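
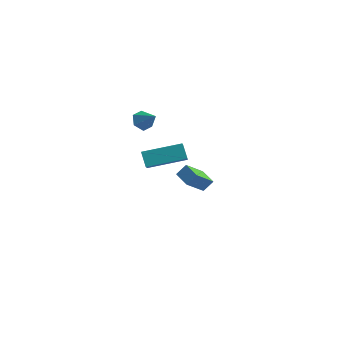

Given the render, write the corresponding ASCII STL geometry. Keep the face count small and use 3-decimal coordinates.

solid 
facet normal -0.789 0.078 -0.609
outer loop
vertex -4.046 1.033 2.239
vertex -4.426 0.716 2.691
vertex -4.372 1.384 2.707
endloop
endfacet
facet normal 0.684 0.727 -0.069
outer loop
vertex -4.046 1.033 2.239
vertex -4.372 1.384 2.707
vertex -3.494 0.624 3.409
endloop
endfacet
facet normal -0.789 0.078 -0.609
outer loop
vertex -4.372 1.384 2.707
vertex -4.426 0.716 2.691
vertex -4.752 1.067 3.159
endloop
endfacet
facet normal 0.137 0.753 0.644
outer loop
vertex -4.372 1.384 2.707
vertex -4.752 1.067 3.159
vertex -3.494 0.624 3.409
endloop
endfacet
facet normal -0.789 0.079 -0.609
outer loop
vertex -4.752 1.067 3.159
vertex -4.426 0.716 2.691
vertex -4.806 0.399 3.142
endloop
endfacet
facet normal -0.198 -0.009 0.980
outer loop
vertex -4.752 1.067 3.159
vertex -4.806 0.399 3.142
vertex -3.494 0.624 3.409
endloop
endfacet
facet normal -0.789 0.078 -0.610
outer loop
vertex -4.806 0.399 3.142
vertex -4.426 0.716 2.691
vertex -4.479 0.048 2.674
endloop
endfacet
facet normal 0.013 -0.796 0.606
outer loop
vertex -4.806 0.399 3.142
vertex -4.479 0.048 2.674
vertex -3.494 0.624 3.409
endloop
endfacet
facet normal -0.789 0.078 -0.609
outer loop
vertex -4.479 0.048 2.674
vertex -4.426 0.716 2.691
vertex -4.099 0.365 2.222
endloop
endfacet
facet normal 0.560 -0.822 -0.106
outer loop
vertex -4.479 0.048 2.674
vertex -4.099 0.365 2.222
vertex -3.494 0.624 3.409
endloop
endfacet
facet normal -0.789 0.078 -0.609
outer loop
vertex -4.099 0.365 2.222
vertex -4.426 0.716 2.691
vertex -4.046 1.033 2.239
endloop
endfacet
facet normal 0.895 -0.060 -0.443
outer loop
vertex -4.099 0.365 2.222
vertex -4.046 1.033 2.239
vertex -3.494 0.624 3.409
endloop
endfacet
facet normal -0.903 0.388 0.186
outer loop
vertex -3.962 3.064 -2.505
vertex -3.639 3.522 -1.892
vertex -3.674 4.224 -3.523
endloop
endfacet
facet normal -0.389 -0.551 -0.738
outer loop
vertex -2.681 3.798 -3.728
vertex -3.962 3.064 -2.505
vertex -3.674 4.224 -3.523
endloop
endfacet
facet normal -0.903 0.387 0.186
outer loop
vertex -3.674 4.224 -3.523
vertex -3.639 3.522 -1.892
vertex -3.352 4.682 -2.91
endloop
endfacet
facet normal 0.183 0.739 -0.648
outer loop
vertex -3.352 4.682 -2.91
vertex -2.681 3.798 -3.728
vertex -3.674 4.224 -3.523
endloop
endfacet
facet normal -0.183 -0.739 0.649
outer loop
vertex -3.962 3.064 -2.505
vertex -2.646 3.096 -2.097
vertex -3.639 3.522 -1.892
endloop
endfacet
facet normal -0.389 -0.552 -0.738
outer loop
vertex -2.968 2.638 -2.71
vertex -3.962 3.064 -2.505
vertex -2.681 3.798 -3.728
endloop
endfacet
facet normal -0.183 -0.739 0.648
outer loop
vertex -2.968 2.638 -2.71
vertex -2.646 3.096 -2.097
vertex -3.962 3.064 -2.505
endloop
endfacet
facet normal 0.389 0.551 0.738
outer loop
vertex -3.639 3.522 -1.892
vertex -2.646 3.096 -2.097
vertex -3.352 4.682 -2.91
endloop
endfacet
facet normal 0.183 0.739 -0.648
outer loop
vertex -2.358 4.256 -3.115
vertex -2.681 3.798 -3.728
vertex -3.352 4.682 -2.91
endloop
endfacet
facet normal 0.389 0.551 0.738
outer loop
vertex -3.352 4.682 -2.91
vertex -2.646 3.096 -2.097
vertex -2.358 4.256 -3.115
endloop
endfacet
facet normal 0.903 -0.387 -0.187
outer loop
vertex -2.358 4.256 -3.115
vertex -2.968 2.638 -2.71
vertex -2.681 3.798 -3.728
endloop
endfacet
facet normal 0.903 -0.387 -0.185
outer loop
vertex -2.646 3.096 -2.097
vertex -2.968 2.638 -2.71
vertex -2.358 4.256 -3.115
endloop
endfacet
facet normal -0.528 0.306 0.792
outer loop
vertex -1.19 -3.676 3.771
vertex 0.291 -2.287 4.221
vertex -2.032 -2.442 2.732
endloop
endfacet
facet normal -0.712 -0.668 -0.216
outer loop
vertex -1.531 -2.733 1.979
vertex -1.19 -3.676 3.771
vertex -2.032 -2.442 2.732
endloop
endfacet
facet normal -0.528 0.307 0.792
outer loop
vertex -2.032 -2.442 2.732
vertex 0.291 -2.287 4.221
vertex -0.551 -1.053 3.181
endloop
endfacet
facet normal -0.463 0.678 -0.570
outer loop
vertex -0.551 -1.053 3.181
vertex -1.531 -2.733 1.979
vertex -2.032 -2.442 2.732
endloop
endfacet
facet normal 0.463 -0.678 0.570
outer loop
vertex -1.19 -3.676 3.771
vertex 0.792 -2.578 3.468
vertex 0.291 -2.287 4.221
endloop
endfacet
facet normal -0.712 -0.668 -0.216
outer loop
vertex -0.689 -3.967 3.019
vertex -1.19 -3.676 3.771
vertex -1.531 -2.733 1.979
endloop
endfacet
facet normal 0.463 -0.678 0.571
outer loop
vertex -0.689 -3.967 3.019
vertex 0.792 -2.578 3.468
vertex -1.19 -3.676 3.771
endloop
endfacet
facet normal 0.712 0.668 0.216
outer loop
vertex 0.291 -2.287 4.221
vertex 0.792 -2.578 3.468
vertex -0.551 -1.053 3.181
endloop
endfacet
facet normal -0.463 0.678 -0.571
outer loop
vertex -0.05 -1.344 2.429
vertex -1.531 -2.733 1.979
vertex -0.551 -1.053 3.181
endloop
endfacet
facet normal 0.712 0.668 0.216
outer loop
vertex -0.551 -1.053 3.181
vertex 0.792 -2.578 3.468
vertex -0.05 -1.344 2.429
endloop
endfacet
facet normal 0.528 -0.307 -0.792
outer loop
vertex -0.05 -1.344 2.429
vertex -0.689 -3.967 3.019
vertex -1.531 -2.733 1.979
endloop
endfacet
facet normal 0.528 -0.307 -0.792
outer loop
vertex 0.792 -2.578 3.468
vertex -0.689 -3.967 3.019
vertex -0.05 -1.344 2.429
endloop
endfacet

endsolid


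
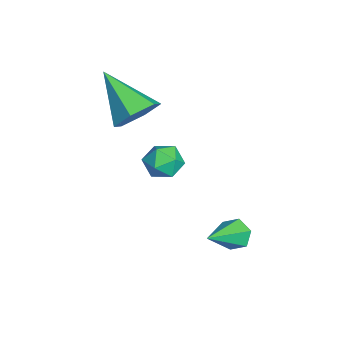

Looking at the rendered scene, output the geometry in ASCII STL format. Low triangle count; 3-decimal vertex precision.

solid 
facet normal -0.691 0.519 -0.503
outer loop
vertex -0.423 -0.146 -4.481
vertex -0.687 -0.014 -3.982
vertex -0.273 0.334 -4.192
endloop
endfacet
facet normal 0.847 0.053 -0.528
outer loop
vertex -0.423 -0.146 -4.481
vertex -0.273 0.334 -4.192
vertex 0.447 -0.866 -3.158
endloop
endfacet
facet normal -0.691 0.520 -0.502
outer loop
vertex -0.273 0.334 -4.192
vertex -0.687 -0.014 -3.982
vertex -0.536 0.466 -3.693
endloop
endfacet
facet normal 0.740 0.635 0.222
outer loop
vertex -0.273 0.334 -4.192
vertex -0.536 0.466 -3.693
vertex 0.447 -0.866 -3.158
endloop
endfacet
facet normal -0.690 0.520 -0.503
outer loop
vertex -0.536 0.466 -3.693
vertex -0.687 -0.014 -3.982
vertex -0.951 0.118 -3.483
endloop
endfacet
facet normal 0.094 0.430 0.898
outer loop
vertex -0.536 0.466 -3.693
vertex -0.951 0.118 -3.483
vertex 0.447 -0.866 -3.158
endloop
endfacet
facet normal -0.691 0.519 -0.503
outer loop
vertex -0.951 0.118 -3.483
vertex -0.687 -0.014 -3.982
vertex -1.101 -0.362 -3.772
endloop
endfacet
facet normal -0.443 -0.357 0.823
outer loop
vertex -0.951 0.118 -3.483
vertex -1.101 -0.362 -3.772
vertex 0.447 -0.866 -3.158
endloop
endfacet
facet normal -0.691 0.519 -0.502
outer loop
vertex -1.101 -0.362 -3.772
vertex -0.687 -0.014 -3.982
vertex -0.837 -0.494 -4.272
endloop
endfacet
facet normal -0.334 -0.940 0.072
outer loop
vertex -1.101 -0.362 -3.772
vertex -0.837 -0.494 -4.272
vertex 0.447 -0.866 -3.158
endloop
endfacet
facet normal -0.691 0.520 -0.503
outer loop
vertex -0.837 -0.494 -4.272
vertex -0.687 -0.014 -3.982
vertex -0.423 -0.146 -4.481
endloop
endfacet
facet normal 0.312 -0.733 -0.604
outer loop
vertex -0.837 -0.494 -4.272
vertex -0.423 -0.146 -4.481
vertex 0.447 -0.866 -3.158
endloop
endfacet
facet normal 0.597 0.543 -0.591
outer loop
vertex -2.685 -3.126 -0.093
vertex -3.365 -2.928 -0.598
vertex -3.161 -2.418 0.077
endloop
endfacet
facet normal 0.333 -0.003 0.943
outer loop
vertex -2.685 -3.126 -0.093
vertex -3.161 -2.418 0.077
vertex -4.535 -3.992 0.558
endloop
endfacet
facet normal 0.597 0.543 -0.591
outer loop
vertex -3.161 -2.418 0.077
vertex -3.365 -2.928 -0.598
vertex -3.841 -2.22 -0.428
endloop
endfacet
facet normal -0.383 0.559 0.735
outer loop
vertex -3.161 -2.418 0.077
vertex -3.841 -2.22 -0.428
vertex -4.535 -3.992 0.558
endloop
endfacet
facet normal 0.598 0.544 -0.589
outer loop
vertex -3.841 -2.22 -0.428
vertex -3.365 -2.928 -0.598
vertex -4.044 -2.729 -1.104
endloop
endfacet
facet normal -0.930 0.366 0.004
outer loop
vertex -3.841 -2.22 -0.428
vertex -4.044 -2.729 -1.104
vertex -4.535 -3.992 0.558
endloop
endfacet
facet normal 0.598 0.543 -0.589
outer loop
vertex -4.044 -2.729 -1.104
vertex -3.365 -2.928 -0.598
vertex -3.568 -3.437 -1.273
endloop
endfacet
facet normal -0.761 -0.388 -0.520
outer loop
vertex -4.044 -2.729 -1.104
vertex -3.568 -3.437 -1.273
vertex -4.535 -3.992 0.558
endloop
endfacet
facet normal 0.597 0.544 -0.590
outer loop
vertex -3.568 -3.437 -1.273
vertex -3.365 -2.928 -0.598
vertex -2.888 -3.635 -0.768
endloop
endfacet
facet normal -0.045 -0.949 -0.311
outer loop
vertex -3.568 -3.437 -1.273
vertex -2.888 -3.635 -0.768
vertex -4.535 -3.992 0.558
endloop
endfacet
facet normal 0.597 0.544 -0.590
outer loop
vertex -2.888 -3.635 -0.768
vertex -3.365 -2.928 -0.598
vertex -2.685 -3.126 -0.093
endloop
endfacet
facet normal 0.502 -0.756 0.420
outer loop
vertex -2.888 -3.635 -0.768
vertex -2.685 -3.126 -0.093
vertex -4.535 -3.992 0.558
endloop
endfacet
facet normal -0.905 0.216 0.366
outer loop
vertex -3.315 -1.893 -2.429
vertex -3.258 -2.427 -1.973
vertex -3.032 -1.784 -1.794
endloop
endfacet
facet normal -0.582 0.804 0.121
outer loop
vertex -3.315 -1.893 -2.429
vertex -3.032 -1.784 -1.794
vertex -2.742 -1.488 -2.364
endloop
endfacet
facet normal -0.431 0.700 -0.569
outer loop
vertex -3.315 -1.893 -2.429
vertex -2.742 -1.488 -2.364
vertex -2.79 -1.949 -2.895
endloop
endfacet
facet normal -0.660 0.050 -0.750
outer loop
vertex -3.315 -1.893 -2.429
vertex -2.79 -1.949 -2.895
vertex -3.109 -2.528 -2.653
endloop
endfacet
facet normal -0.953 -0.249 -0.172
outer loop
vertex -3.315 -1.893 -2.429
vertex -3.109 -2.528 -2.653
vertex -3.258 -2.427 -1.973
endloop
endfacet
facet normal 0.034 0.880 0.474
outer loop
vertex -2.742 -1.488 -2.364
vertex -3.032 -1.784 -1.794
vertex -2.331 -1.772 -1.867
endloop
endfacet
facet normal -0.489 -0.070 0.870
outer loop
vertex -3.032 -1.784 -1.794
vertex -3.258 -2.427 -1.973
vertex -2.65 -2.351 -1.625
endloop
endfacet
facet normal -0.567 -0.824 -0.002
outer loop
vertex -3.258 -2.427 -1.973
vertex -3.109 -2.528 -2.653
vertex -2.698 -2.812 -2.156
endloop
endfacet
facet normal -0.092 -0.341 -0.936
outer loop
vertex -3.109 -2.528 -2.653
vertex -2.79 -1.949 -2.895
vertex -2.408 -2.516 -2.726
endloop
endfacet
facet normal 0.279 0.712 -0.644
outer loop
vertex -2.79 -1.949 -2.895
vertex -2.742 -1.488 -2.364
vertex -2.182 -1.873 -2.547
endloop
endfacet
facet normal 0.660 -0.050 0.750
outer loop
vertex -2.125 -2.407 -2.091
vertex -2.331 -1.772 -1.867
vertex -2.65 -2.351 -1.625
endloop
endfacet
facet normal 0.431 -0.700 0.569
outer loop
vertex -2.125 -2.407 -2.091
vertex -2.65 -2.351 -1.625
vertex -2.698 -2.812 -2.156
endloop
endfacet
facet normal 0.582 -0.804 -0.121
outer loop
vertex -2.125 -2.407 -2.091
vertex -2.698 -2.812 -2.156
vertex -2.408 -2.516 -2.726
endloop
endfacet
facet normal 0.905 -0.216 -0.366
outer loop
vertex -2.125 -2.407 -2.091
vertex -2.408 -2.516 -2.726
vertex -2.182 -1.873 -2.547
endloop
endfacet
facet normal 0.953 0.249 0.172
outer loop
vertex -2.125 -2.407 -2.091
vertex -2.182 -1.873 -2.547
vertex -2.331 -1.772 -1.867
endloop
endfacet
facet normal 0.092 0.341 0.936
outer loop
vertex -2.65 -2.351 -1.625
vertex -2.331 -1.772 -1.867
vertex -3.032 -1.784 -1.794
endloop
endfacet
facet normal -0.279 -0.712 0.644
outer loop
vertex -2.698 -2.812 -2.156
vertex -2.65 -2.351 -1.625
vertex -3.258 -2.427 -1.973
endloop
endfacet
facet normal -0.034 -0.880 -0.474
outer loop
vertex -2.408 -2.516 -2.726
vertex -2.698 -2.812 -2.156
vertex -3.109 -2.528 -2.653
endloop
endfacet
facet normal 0.489 0.070 -0.870
outer loop
vertex -2.182 -1.873 -2.547
vertex -2.408 -2.516 -2.726
vertex -2.79 -1.949 -2.895
endloop
endfacet
facet normal 0.567 0.824 0.002
outer loop
vertex -2.331 -1.772 -1.867
vertex -2.182 -1.873 -2.547
vertex -2.742 -1.488 -2.364
endloop
endfacet

endsolid


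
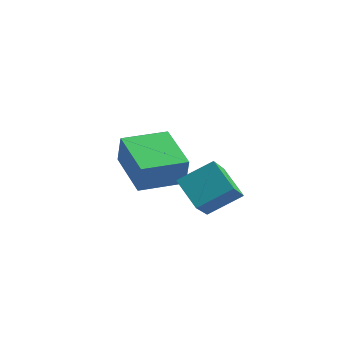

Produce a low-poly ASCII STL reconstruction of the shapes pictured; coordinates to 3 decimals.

solid 
facet normal -0.645 -0.609 -0.462
outer loop
vertex 0.848 0.131 -0.662
vertex -0.193 0.698 0.044
vertex 0.58 1.624 -2.256
endloop
endfacet
facet normal 0.755 -0.411 -0.512
outer loop
vertex 1.573 2.562 -1.544
vertex 0.848 0.131 -0.662
vertex 0.58 1.624 -2.256
endloop
endfacet
facet normal -0.645 -0.609 -0.462
outer loop
vertex 0.58 1.624 -2.256
vertex -0.193 0.698 0.044
vertex -0.461 2.191 -1.549
endloop
endfacet
facet normal -0.122 0.679 -0.724
outer loop
vertex -0.461 2.191 -1.549
vertex 1.573 2.562 -1.544
vertex 0.58 1.624 -2.256
endloop
endfacet
facet normal 0.122 -0.679 0.724
outer loop
vertex 0.848 0.131 -0.662
vertex 0.8 1.636 0.756
vertex -0.193 0.698 0.044
endloop
endfacet
facet normal 0.755 -0.411 -0.512
outer loop
vertex 1.841 1.069 0.049
vertex 0.848 0.131 -0.662
vertex 1.573 2.562 -1.544
endloop
endfacet
facet normal 0.122 -0.679 0.724
outer loop
vertex 1.841 1.069 0.049
vertex 0.8 1.636 0.756
vertex 0.848 0.131 -0.662
endloop
endfacet
facet normal -0.755 0.411 0.512
outer loop
vertex -0.193 0.698 0.044
vertex 0.8 1.636 0.756
vertex -0.461 2.191 -1.549
endloop
endfacet
facet normal -0.122 0.678 -0.725
outer loop
vertex 0.532 3.129 -0.838
vertex 1.573 2.562 -1.544
vertex -0.461 2.191 -1.549
endloop
endfacet
facet normal -0.755 0.411 0.512
outer loop
vertex -0.461 2.191 -1.549
vertex 0.8 1.636 0.756
vertex 0.532 3.129 -0.838
endloop
endfacet
facet normal 0.645 0.609 0.462
outer loop
vertex 0.532 3.129 -0.838
vertex 1.841 1.069 0.049
vertex 1.573 2.562 -1.544
endloop
endfacet
facet normal 0.645 0.609 0.462
outer loop
vertex 0.8 1.636 0.756
vertex 1.841 1.069 0.049
vertex 0.532 3.129 -0.838
endloop
endfacet
facet normal -0.734 0.674 0.081
outer loop
vertex -4.076 3.934 -1.269
vertex -2.803 5.337 -1.413
vertex -4.217 3.933 -2.531
endloop
endfacet
facet normal -0.670 -0.738 0.075
outer loop
vertex -2.617 2.463 -2.707
vertex -4.076 3.934 -1.269
vertex -4.217 3.933 -2.531
endloop
endfacet
facet normal -0.734 0.674 0.081
outer loop
vertex -4.217 3.933 -2.531
vertex -2.803 5.337 -1.413
vertex -2.944 5.336 -2.675
endloop
endfacet
facet normal -0.111 -0.002 -0.994
outer loop
vertex -2.944 5.336 -2.675
vertex -2.617 2.463 -2.707
vertex -4.217 3.933 -2.531
endloop
endfacet
facet normal 0.111 0.002 0.994
outer loop
vertex -4.076 3.934 -1.269
vertex -1.203 3.867 -1.589
vertex -2.803 5.337 -1.413
endloop
endfacet
facet normal -0.670 -0.738 0.075
outer loop
vertex -2.476 2.464 -1.445
vertex -4.076 3.934 -1.269
vertex -2.617 2.463 -2.707
endloop
endfacet
facet normal 0.111 0.002 0.994
outer loop
vertex -2.476 2.464 -1.445
vertex -1.203 3.867 -1.589
vertex -4.076 3.934 -1.269
endloop
endfacet
facet normal 0.670 0.738 -0.075
outer loop
vertex -2.803 5.337 -1.413
vertex -1.203 3.867 -1.589
vertex -2.944 5.336 -2.675
endloop
endfacet
facet normal -0.111 -0.002 -0.994
outer loop
vertex -1.344 3.866 -2.851
vertex -2.617 2.463 -2.707
vertex -2.944 5.336 -2.675
endloop
endfacet
facet normal 0.670 0.738 -0.075
outer loop
vertex -2.944 5.336 -2.675
vertex -1.203 3.867 -1.589
vertex -1.344 3.866 -2.851
endloop
endfacet
facet normal 0.734 -0.674 -0.081
outer loop
vertex -1.344 3.866 -2.851
vertex -2.476 2.464 -1.445
vertex -2.617 2.463 -2.707
endloop
endfacet
facet normal 0.734 -0.674 -0.081
outer loop
vertex -1.203 3.867 -1.589
vertex -2.476 2.464 -1.445
vertex -1.344 3.866 -2.851
endloop
endfacet

endsolid


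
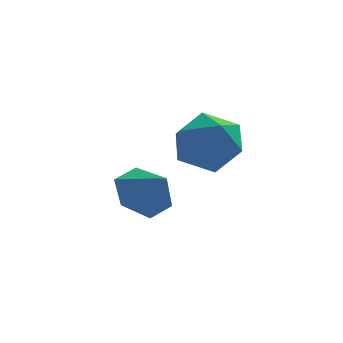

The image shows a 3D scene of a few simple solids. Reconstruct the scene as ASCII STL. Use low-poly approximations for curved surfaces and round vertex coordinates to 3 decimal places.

solid 
facet normal -0.488 0.525 -0.697
outer loop
vertex 1.554 0.976 -2.265
vertex 0.805 0.967 -1.748
vertex 1.409 1.642 -1.662
endloop
endfacet
facet normal 0.984 0.066 0.163
outer loop
vertex 1.554 0.976 -2.265
vertex 1.409 1.642 -1.662
vertex 1.375 0.353 -0.932
endloop
endfacet
facet normal -0.488 0.525 -0.697
outer loop
vertex 1.409 1.642 -1.662
vertex 0.805 0.967 -1.748
vertex 0.66 1.633 -1.145
endloop
endfacet
facet normal 0.514 0.412 0.752
outer loop
vertex 1.409 1.642 -1.662
vertex 0.66 1.633 -1.145
vertex 1.375 0.353 -0.932
endloop
endfacet
facet normal -0.488 0.525 -0.697
outer loop
vertex 0.66 1.633 -1.145
vertex 0.805 0.967 -1.748
vertex 0.056 0.958 -1.231
endloop
endfacet
facet normal -0.198 0.052 0.979
outer loop
vertex 0.66 1.633 -1.145
vertex 0.056 0.958 -1.231
vertex 1.375 0.353 -0.932
endloop
endfacet
facet normal -0.488 0.525 -0.697
outer loop
vertex 0.056 0.958 -1.231
vertex 0.805 0.967 -1.748
vertex 0.201 0.292 -1.834
endloop
endfacet
facet normal -0.439 -0.654 0.616
outer loop
vertex 0.056 0.958 -1.231
vertex 0.201 0.292 -1.834
vertex 1.375 0.353 -0.932
endloop
endfacet
facet normal -0.488 0.525 -0.697
outer loop
vertex 0.201 0.292 -1.834
vertex 0.805 0.967 -1.748
vertex 0.95 0.301 -2.351
endloop
endfacet
facet normal 0.031 -0.999 0.027
outer loop
vertex 0.201 0.292 -1.834
vertex 0.95 0.301 -2.351
vertex 1.375 0.353 -0.932
endloop
endfacet
facet normal -0.488 0.525 -0.697
outer loop
vertex 0.95 0.301 -2.351
vertex 0.805 0.967 -1.748
vertex 1.554 0.976 -2.265
endloop
endfacet
facet normal 0.743 -0.639 -0.199
outer loop
vertex 0.95 0.301 -2.351
vertex 1.554 0.976 -2.265
vertex 1.375 0.353 -0.932
endloop
endfacet
facet normal -0.381 0.867 -0.322
outer loop
vertex 2.056 -0.703 0.253
vertex 1.544 -0.611 1.106
vertex 2.466 -0.233 1.033
endloop
endfacet
facet normal 0.268 0.757 -0.597
outer loop
vertex 2.056 -0.703 0.253
vertex 2.466 -0.233 1.033
vertex 3.015 -0.861 0.483
endloop
endfacet
facet normal 0.253 0.141 -0.957
outer loop
vertex 2.056 -0.703 0.253
vertex 3.015 -0.861 0.483
vertex 2.433 -1.627 0.216
endloop
endfacet
facet normal -0.405 -0.129 -0.905
outer loop
vertex 2.056 -0.703 0.253
vertex 2.433 -1.627 0.216
vertex 1.524 -1.473 0.601
endloop
endfacet
facet normal -0.797 0.319 -0.513
outer loop
vertex 2.056 -0.703 0.253
vertex 1.524 -1.473 0.601
vertex 1.544 -0.611 1.106
endloop
endfacet
facet normal 0.727 0.684 -0.055
outer loop
vertex 3.015 -0.861 0.483
vertex 2.466 -0.233 1.033
vertex 3.096 -0.867 1.479
endloop
endfacet
facet normal -0.323 0.862 0.390
outer loop
vertex 2.466 -0.233 1.033
vertex 1.544 -0.611 1.106
vertex 2.187 -0.713 1.864
endloop
endfacet
facet normal -0.996 -0.024 0.081
outer loop
vertex 1.544 -0.611 1.106
vertex 1.524 -1.473 0.601
vertex 1.605 -1.479 1.597
endloop
endfacet
facet normal -0.362 -0.750 -0.554
outer loop
vertex 1.524 -1.473 0.601
vertex 2.433 -1.627 0.216
vertex 2.154 -2.107 1.047
endloop
endfacet
facet normal 0.703 -0.312 -0.639
outer loop
vertex 2.433 -1.627 0.216
vertex 3.015 -0.861 0.483
vertex 3.076 -1.729 0.974
endloop
endfacet
facet normal 0.405 0.129 0.905
outer loop
vertex 2.564 -1.637 1.827
vertex 3.096 -0.867 1.479
vertex 2.187 -0.713 1.864
endloop
endfacet
facet normal -0.253 -0.141 0.957
outer loop
vertex 2.564 -1.637 1.827
vertex 2.187 -0.713 1.864
vertex 1.605 -1.479 1.597
endloop
endfacet
facet normal -0.268 -0.757 0.597
outer loop
vertex 2.564 -1.637 1.827
vertex 1.605 -1.479 1.597
vertex 2.154 -2.107 1.047
endloop
endfacet
facet normal 0.381 -0.867 0.322
outer loop
vertex 2.564 -1.637 1.827
vertex 2.154 -2.107 1.047
vertex 3.076 -1.729 0.974
endloop
endfacet
facet normal 0.797 -0.319 0.513
outer loop
vertex 2.564 -1.637 1.827
vertex 3.076 -1.729 0.974
vertex 3.096 -0.867 1.479
endloop
endfacet
facet normal 0.362 0.750 0.554
outer loop
vertex 2.187 -0.713 1.864
vertex 3.096 -0.867 1.479
vertex 2.466 -0.233 1.033
endloop
endfacet
facet normal -0.703 0.312 0.639
outer loop
vertex 1.605 -1.479 1.597
vertex 2.187 -0.713 1.864
vertex 1.544 -0.611 1.106
endloop
endfacet
facet normal -0.727 -0.684 0.055
outer loop
vertex 2.154 -2.107 1.047
vertex 1.605 -1.479 1.597
vertex 1.524 -1.473 0.601
endloop
endfacet
facet normal 0.323 -0.862 -0.390
outer loop
vertex 3.076 -1.729 0.974
vertex 2.154 -2.107 1.047
vertex 2.433 -1.627 0.216
endloop
endfacet
facet normal 0.996 0.024 -0.081
outer loop
vertex 3.096 -0.867 1.479
vertex 3.076 -1.729 0.974
vertex 3.015 -0.861 0.483
endloop
endfacet

endsolid


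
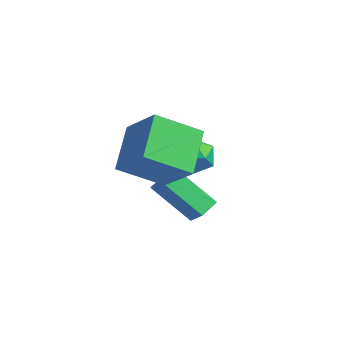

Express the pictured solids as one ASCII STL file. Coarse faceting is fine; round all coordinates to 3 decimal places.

solid 
facet normal -0.481 0.700 0.528
outer loop
vertex -3.922 1.148 2.839
vertex -2.425 1.143 4.21
vertex -2.946 2.619 1.778
endloop
endfacet
facet normal -0.738 0.002 -0.675
outer loop
vertex -1.955 1.177 0.69
vertex -3.922 1.148 2.839
vertex -2.946 2.619 1.778
endloop
endfacet
facet normal -0.480 0.700 0.528
outer loop
vertex -2.946 2.619 1.778
vertex -2.425 1.143 4.21
vertex -1.448 2.614 3.148
endloop
endfacet
facet normal 0.474 0.714 -0.515
outer loop
vertex -1.448 2.614 3.148
vertex -1.955 1.177 0.69
vertex -2.946 2.619 1.778
endloop
endfacet
facet normal -0.474 -0.714 0.515
outer loop
vertex -3.922 1.148 2.839
vertex -1.434 -0.299 3.122
vertex -2.425 1.143 4.21
endloop
endfacet
facet normal -0.738 0.003 -0.675
outer loop
vertex -2.932 -0.294 1.752
vertex -3.922 1.148 2.839
vertex -1.955 1.177 0.69
endloop
endfacet
facet normal -0.474 -0.714 0.516
outer loop
vertex -2.932 -0.294 1.752
vertex -1.434 -0.299 3.122
vertex -3.922 1.148 2.839
endloop
endfacet
facet normal 0.738 -0.002 0.675
outer loop
vertex -2.425 1.143 4.21
vertex -1.434 -0.299 3.122
vertex -1.448 2.614 3.148
endloop
endfacet
facet normal 0.474 0.714 -0.515
outer loop
vertex -0.458 1.172 2.061
vertex -1.955 1.177 0.69
vertex -1.448 2.614 3.148
endloop
endfacet
facet normal 0.738 -0.002 0.675
outer loop
vertex -1.448 2.614 3.148
vertex -1.434 -0.299 3.122
vertex -0.458 1.172 2.061
endloop
endfacet
facet normal 0.481 -0.700 -0.528
outer loop
vertex -0.458 1.172 2.061
vertex -2.932 -0.294 1.752
vertex -1.955 1.177 0.69
endloop
endfacet
facet normal 0.481 -0.700 -0.528
outer loop
vertex -1.434 -0.299 3.122
vertex -2.932 -0.294 1.752
vertex -0.458 1.172 2.061
endloop
endfacet
facet normal -0.710 -0.294 0.639
outer loop
vertex -2.623 1.633 0.319
vertex -2.718 2.454 0.591
vertex -3.409 1.805 -0.475
endloop
endfacet
facet normal 0.108 -0.944 -0.312
outer loop
vertex -1.902 2.426 -1.831
vertex -2.623 1.633 0.319
vertex -3.409 1.805 -0.475
endloop
endfacet
facet normal -0.711 -0.293 0.639
outer loop
vertex -3.409 1.805 -0.475
vertex -2.718 2.454 0.591
vertex -3.503 2.626 -0.203
endloop
endfacet
facet normal -0.695 0.153 -0.702
outer loop
vertex -3.503 2.626 -0.203
vertex -1.902 2.426 -1.831
vertex -3.409 1.805 -0.475
endloop
endfacet
facet normal 0.695 -0.152 0.703
outer loop
vertex -2.623 1.633 0.319
vertex -1.211 3.075 -0.765
vertex -2.718 2.454 0.591
endloop
endfacet
facet normal 0.109 -0.944 -0.312
outer loop
vertex -1.117 2.254 -1.037
vertex -2.623 1.633 0.319
vertex -1.902 2.426 -1.831
endloop
endfacet
facet normal 0.695 -0.153 0.702
outer loop
vertex -1.117 2.254 -1.037
vertex -1.211 3.075 -0.765
vertex -2.623 1.633 0.319
endloop
endfacet
facet normal -0.108 0.944 0.312
outer loop
vertex -2.718 2.454 0.591
vertex -1.211 3.075 -0.765
vertex -3.503 2.626 -0.203
endloop
endfacet
facet normal -0.695 0.152 -0.702
outer loop
vertex -1.997 3.247 -1.559
vertex -1.902 2.426 -1.831
vertex -3.503 2.626 -0.203
endloop
endfacet
facet normal -0.108 0.944 0.312
outer loop
vertex -3.503 2.626 -0.203
vertex -1.211 3.075 -0.765
vertex -1.997 3.247 -1.559
endloop
endfacet
facet normal 0.711 0.294 -0.639
outer loop
vertex -1.997 3.247 -1.559
vertex -1.117 2.254 -1.037
vertex -1.902 2.426 -1.831
endloop
endfacet
facet normal 0.710 0.293 -0.640
outer loop
vertex -1.211 3.075 -0.765
vertex -1.117 2.254 -1.037
vertex -1.997 3.247 -1.559
endloop
endfacet
facet normal -0.547 0.020 0.837
outer loop
vertex -3.36 3.927 1.258
vertex -3.492 3.024 1.193
vertex -2.773 3.349 1.655
endloop
endfacet
facet normal -0.049 0.531 0.846
outer loop
vertex -3.36 3.927 1.258
vertex -2.773 3.349 1.655
vertex -2.46 4.085 1.211
endloop
endfacet
facet normal -0.152 0.949 0.276
outer loop
vertex -3.36 3.927 1.258
vertex -2.46 4.085 1.211
vertex -2.986 4.215 0.474
endloop
endfacet
facet normal -0.713 0.696 -0.084
outer loop
vertex -3.36 3.927 1.258
vertex -2.986 4.215 0.474
vertex -3.624 3.56 0.463
endloop
endfacet
facet normal -0.957 0.121 0.262
outer loop
vertex -3.36 3.927 1.258
vertex -3.624 3.56 0.463
vertex -3.492 3.024 1.193
endloop
endfacet
facet normal 0.589 0.219 0.778
outer loop
vertex -2.46 4.085 1.211
vertex -2.773 3.349 1.655
vertex -2.036 3.28 1.117
endloop
endfacet
facet normal -0.216 -0.609 0.764
outer loop
vertex -2.773 3.349 1.655
vertex -3.492 3.024 1.193
vertex -2.674 2.625 1.106
endloop
endfacet
facet normal -0.880 -0.444 -0.167
outer loop
vertex -3.492 3.024 1.193
vertex -3.624 3.56 0.463
vertex -3.2 2.755 0.369
endloop
endfacet
facet normal -0.485 0.485 -0.727
outer loop
vertex -3.624 3.56 0.463
vertex -2.986 4.215 0.474
vertex -2.887 3.491 -0.075
endloop
endfacet
facet normal 0.422 0.895 -0.143
outer loop
vertex -2.986 4.215 0.474
vertex -2.46 4.085 1.211
vertex -2.168 3.816 0.387
endloop
endfacet
facet normal 0.713 -0.696 0.084
outer loop
vertex -2.3 2.913 0.322
vertex -2.036 3.28 1.117
vertex -2.674 2.625 1.106
endloop
endfacet
facet normal 0.152 -0.949 -0.276
outer loop
vertex -2.3 2.913 0.322
vertex -2.674 2.625 1.106
vertex -3.2 2.755 0.369
endloop
endfacet
facet normal 0.049 -0.531 -0.846
outer loop
vertex -2.3 2.913 0.322
vertex -3.2 2.755 0.369
vertex -2.887 3.491 -0.075
endloop
endfacet
facet normal 0.547 -0.020 -0.837
outer loop
vertex -2.3 2.913 0.322
vertex -2.887 3.491 -0.075
vertex -2.168 3.816 0.387
endloop
endfacet
facet normal 0.957 -0.121 -0.262
outer loop
vertex -2.3 2.913 0.322
vertex -2.168 3.816 0.387
vertex -2.036 3.28 1.117
endloop
endfacet
facet normal 0.485 -0.485 0.727
outer loop
vertex -2.674 2.625 1.106
vertex -2.036 3.28 1.117
vertex -2.773 3.349 1.655
endloop
endfacet
facet normal -0.422 -0.895 0.143
outer loop
vertex -3.2 2.755 0.369
vertex -2.674 2.625 1.106
vertex -3.492 3.024 1.193
endloop
endfacet
facet normal -0.589 -0.219 -0.778
outer loop
vertex -2.887 3.491 -0.075
vertex -3.2 2.755 0.369
vertex -3.624 3.56 0.463
endloop
endfacet
facet normal 0.216 0.609 -0.764
outer loop
vertex -2.168 3.816 0.387
vertex -2.887 3.491 -0.075
vertex -2.986 4.215 0.474
endloop
endfacet
facet normal 0.880 0.444 0.167
outer loop
vertex -2.036 3.28 1.117
vertex -2.168 3.816 0.387
vertex -2.46 4.085 1.211
endloop
endfacet

endsolid


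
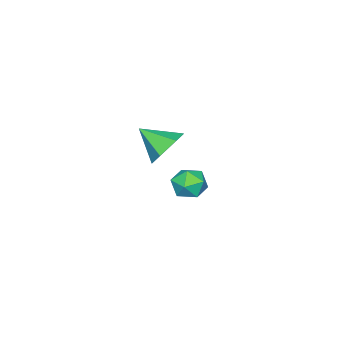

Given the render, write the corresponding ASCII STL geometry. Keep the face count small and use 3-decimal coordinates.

solid 
facet normal -0.152 0.820 -0.552
outer loop
vertex 1.142 1.853 1.079
vertex 0.329 1.609 0.94
vertex 0.52 2.102 1.619
endloop
endfacet
facet normal 0.663 0.033 0.748
outer loop
vertex 1.142 1.853 1.079
vertex 0.52 2.102 1.619
vertex 0.531 0.511 1.68
endloop
endfacet
facet normal -0.152 0.820 -0.552
outer loop
vertex 0.52 2.102 1.619
vertex 0.329 1.609 0.94
vertex -0.293 1.858 1.48
endloop
endfacet
facet normal -0.179 0.036 0.983
outer loop
vertex 0.52 2.102 1.619
vertex -0.293 1.858 1.48
vertex 0.531 0.511 1.68
endloop
endfacet
facet normal -0.151 0.820 -0.552
outer loop
vertex -0.293 1.858 1.48
vertex 0.329 1.609 0.94
vertex -0.484 1.366 0.801
endloop
endfacet
facet normal -0.769 -0.396 0.503
outer loop
vertex -0.293 1.858 1.48
vertex -0.484 1.366 0.801
vertex 0.531 0.511 1.68
endloop
endfacet
facet normal -0.151 0.820 -0.552
outer loop
vertex -0.484 1.366 0.801
vertex 0.329 1.609 0.94
vertex 0.137 1.117 0.261
endloop
endfacet
facet normal -0.516 -0.830 -0.211
outer loop
vertex -0.484 1.366 0.801
vertex 0.137 1.117 0.261
vertex 0.531 0.511 1.68
endloop
endfacet
facet normal -0.151 0.820 -0.552
outer loop
vertex 0.137 1.117 0.261
vertex 0.329 1.609 0.94
vertex 0.95 1.36 0.4
endloop
endfacet
facet normal 0.325 -0.834 -0.446
outer loop
vertex 0.137 1.117 0.261
vertex 0.95 1.36 0.4
vertex 0.531 0.511 1.68
endloop
endfacet
facet normal -0.152 0.820 -0.552
outer loop
vertex 0.95 1.36 0.4
vertex 0.329 1.609 0.94
vertex 1.142 1.853 1.079
endloop
endfacet
facet normal 0.915 -0.402 0.033
outer loop
vertex 0.95 1.36 0.4
vertex 1.142 1.853 1.079
vertex 0.531 0.511 1.68
endloop
endfacet
facet normal -0.966 0.256 -0.032
outer loop
vertex -4.044 0.378 -3.932
vertex -4.249 -0.394 -3.928
vertex -4.167 0.001 -3.238
endloop
endfacet
facet normal -0.581 0.754 0.306
outer loop
vertex -4.044 0.378 -3.932
vertex -4.167 0.001 -3.238
vertex -3.553 0.506 -3.315
endloop
endfacet
facet normal -0.078 0.987 -0.143
outer loop
vertex -4.044 0.378 -3.932
vertex -3.553 0.506 -3.315
vertex -3.255 0.423 -4.052
endloop
endfacet
facet normal -0.151 0.634 -0.758
outer loop
vertex -4.044 0.378 -3.932
vertex -3.255 0.423 -4.052
vertex -3.686 -0.133 -4.431
endloop
endfacet
facet normal -0.701 0.183 -0.690
outer loop
vertex -4.044 0.378 -3.932
vertex -3.686 -0.133 -4.431
vertex -4.249 -0.394 -3.928
endloop
endfacet
facet normal -0.256 0.442 0.860
outer loop
vertex -3.553 0.506 -3.315
vertex -4.167 0.001 -3.238
vertex -3.454 -0.187 -2.929
endloop
endfacet
facet normal -0.878 -0.362 0.312
outer loop
vertex -4.167 0.001 -3.238
vertex -4.249 -0.394 -3.928
vertex -3.885 -0.743 -3.308
endloop
endfacet
facet normal -0.448 -0.483 -0.752
outer loop
vertex -4.249 -0.394 -3.928
vertex -3.686 -0.133 -4.431
vertex -3.587 -0.826 -4.045
endloop
endfacet
facet normal 0.440 0.248 -0.863
outer loop
vertex -3.686 -0.133 -4.431
vertex -3.255 0.423 -4.052
vertex -2.973 -0.321 -4.122
endloop
endfacet
facet normal 0.558 0.819 0.133
outer loop
vertex -3.255 0.423 -4.052
vertex -3.553 0.506 -3.315
vertex -2.891 0.074 -3.432
endloop
endfacet
facet normal 0.151 -0.634 0.758
outer loop
vertex -3.096 -0.698 -3.428
vertex -3.454 -0.187 -2.929
vertex -3.885 -0.743 -3.308
endloop
endfacet
facet normal 0.078 -0.987 0.143
outer loop
vertex -3.096 -0.698 -3.428
vertex -3.885 -0.743 -3.308
vertex -3.587 -0.826 -4.045
endloop
endfacet
facet normal 0.581 -0.754 -0.306
outer loop
vertex -3.096 -0.698 -3.428
vertex -3.587 -0.826 -4.045
vertex -2.973 -0.321 -4.122
endloop
endfacet
facet normal 0.966 -0.256 0.032
outer loop
vertex -3.096 -0.698 -3.428
vertex -2.973 -0.321 -4.122
vertex -2.891 0.074 -3.432
endloop
endfacet
facet normal 0.701 -0.183 0.690
outer loop
vertex -3.096 -0.698 -3.428
vertex -2.891 0.074 -3.432
vertex -3.454 -0.187 -2.929
endloop
endfacet
facet normal -0.440 -0.248 0.863
outer loop
vertex -3.885 -0.743 -3.308
vertex -3.454 -0.187 -2.929
vertex -4.167 0.001 -3.238
endloop
endfacet
facet normal -0.558 -0.819 -0.133
outer loop
vertex -3.587 -0.826 -4.045
vertex -3.885 -0.743 -3.308
vertex -4.249 -0.394 -3.928
endloop
endfacet
facet normal 0.256 -0.442 -0.860
outer loop
vertex -2.973 -0.321 -4.122
vertex -3.587 -0.826 -4.045
vertex -3.686 -0.133 -4.431
endloop
endfacet
facet normal 0.878 0.362 -0.312
outer loop
vertex -2.891 0.074 -3.432
vertex -2.973 -0.321 -4.122
vertex -3.255 0.423 -4.052
endloop
endfacet
facet normal 0.448 0.483 0.752
outer loop
vertex -3.454 -0.187 -2.929
vertex -2.891 0.074 -3.432
vertex -3.553 0.506 -3.315
endloop
endfacet

endsolid


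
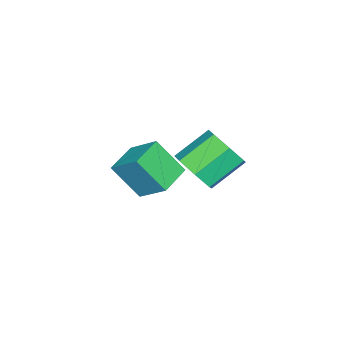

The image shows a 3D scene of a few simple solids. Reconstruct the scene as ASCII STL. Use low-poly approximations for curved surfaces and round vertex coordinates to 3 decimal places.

solid 
facet normal -0.983 0.055 0.176
outer loop
vertex -0.257 -0.445 -0.473
vertex -0.453 0.76 -1.943
vertex -0.521 -1.776 -1.53
endloop
endfacet
facet normal 0.102 -0.631 0.769
outer loop
vertex 0.973 -1.86 -1.797
vertex -0.257 -0.445 -0.473
vertex -0.521 -1.776 -1.53
endloop
endfacet
facet normal -0.983 0.055 0.176
outer loop
vertex -0.521 -1.776 -1.53
vertex -0.453 0.76 -1.943
vertex -0.717 -0.572 -2.999
endloop
endfacet
facet normal -0.153 -0.774 -0.614
outer loop
vertex -0.717 -0.572 -2.999
vertex 0.973 -1.86 -1.797
vertex -0.521 -1.776 -1.53
endloop
endfacet
facet normal 0.153 0.774 0.614
outer loop
vertex -0.257 -0.445 -0.473
vertex 1.041 0.676 -2.21
vertex -0.453 0.76 -1.943
endloop
endfacet
facet normal 0.103 -0.630 0.769
outer loop
vertex 1.237 -0.528 -0.741
vertex -0.257 -0.445 -0.473
vertex 0.973 -1.86 -1.797
endloop
endfacet
facet normal 0.153 0.774 0.614
outer loop
vertex 1.237 -0.528 -0.741
vertex 1.041 0.676 -2.21
vertex -0.257 -0.445 -0.473
endloop
endfacet
facet normal -0.102 0.630 -0.770
outer loop
vertex -0.453 0.76 -1.943
vertex 1.041 0.676 -2.21
vertex -0.717 -0.572 -2.999
endloop
endfacet
facet normal -0.153 -0.774 -0.614
outer loop
vertex 0.777 -0.655 -3.267
vertex 0.973 -1.86 -1.797
vertex -0.717 -0.572 -2.999
endloop
endfacet
facet normal -0.103 0.631 -0.769
outer loop
vertex -0.717 -0.572 -2.999
vertex 1.041 0.676 -2.21
vertex 0.777 -0.655 -3.267
endloop
endfacet
facet normal 0.983 -0.055 -0.176
outer loop
vertex 0.777 -0.655 -3.267
vertex 1.237 -0.528 -0.741
vertex 0.973 -1.86 -1.797
endloop
endfacet
facet normal 0.983 -0.055 -0.176
outer loop
vertex 1.041 0.676 -2.21
vertex 1.237 -0.528 -0.741
vertex 0.777 -0.655 -3.267
endloop
endfacet
facet normal 0.692 -0.459 -0.558
outer loop
vertex 3.459 2.556 1.901
vertex 2.989 2.906 1.03
vertex 3.747 3.364 1.594
endloop
endfacet
facet normal 0.649 0.057 0.759
outer loop
vertex 3.459 2.556 1.901
vertex 3.747 3.364 1.594
vertex 2.241 3.364 2.882
endloop
endfacet
facet normal 0.649 0.058 0.759
outer loop
vertex 2.241 3.364 2.882
vertex 3.747 3.364 1.594
vertex 2.529 4.172 2.574
endloop
endfacet
facet normal -0.692 0.459 0.557
outer loop
vertex 2.241 3.364 2.882
vertex 2.529 4.172 2.574
vertex 1.771 3.714 2.01
endloop
endfacet
facet normal 0.692 -0.459 -0.557
outer loop
vertex 3.747 3.364 1.594
vertex 2.989 2.906 1.03
vertex 3.464 3.827 0.861
endloop
endfacet
facet normal 0.652 0.729 0.209
outer loop
vertex 3.747 3.364 1.594
vertex 3.464 3.827 0.861
vertex 2.529 4.172 2.574
endloop
endfacet
facet normal 0.652 0.728 0.209
outer loop
vertex 2.529 4.172 2.574
vertex 3.464 3.827 0.861
vertex 2.247 4.635 1.842
endloop
endfacet
facet normal -0.692 0.459 0.557
outer loop
vertex 2.529 4.172 2.574
vertex 2.247 4.635 1.842
vertex 1.771 3.714 2.01
endloop
endfacet
facet normal 0.692 -0.459 -0.557
outer loop
vertex 3.464 3.827 0.861
vertex 2.989 2.906 1.03
vertex 2.824 3.596 0.256
endloop
endfacet
facet normal 0.164 0.851 -0.498
outer loop
vertex 3.464 3.827 0.861
vertex 2.824 3.596 0.256
vertex 2.247 4.635 1.842
endloop
endfacet
facet normal 0.163 0.851 -0.498
outer loop
vertex 2.247 4.635 1.842
vertex 2.824 3.596 0.256
vertex 1.606 4.404 1.237
endloop
endfacet
facet normal -0.692 0.459 0.557
outer loop
vertex 2.247 4.635 1.842
vertex 1.606 4.404 1.237
vertex 1.771 3.714 2.01
endloop
endfacet
facet normal 0.692 -0.460 -0.557
outer loop
vertex 2.824 3.596 0.256
vertex 2.989 2.906 1.03
vertex 2.307 2.846 0.233
endloop
endfacet
facet normal -0.447 0.334 -0.830
outer loop
vertex 2.824 3.596 0.256
vertex 2.307 2.846 0.233
vertex 1.606 4.404 1.237
endloop
endfacet
facet normal -0.448 0.333 -0.830
outer loop
vertex 1.606 4.404 1.237
vertex 2.307 2.846 0.233
vertex 1.09 3.654 1.214
endloop
endfacet
facet normal -0.692 0.459 0.557
outer loop
vertex 1.606 4.404 1.237
vertex 1.09 3.654 1.214
vertex 1.771 3.714 2.01
endloop
endfacet
facet normal 0.692 -0.459 -0.557
outer loop
vertex 2.307 2.846 0.233
vertex 2.989 2.906 1.03
vertex 2.304 2.141 0.81
endloop
endfacet
facet normal -0.722 -0.436 -0.537
outer loop
vertex 2.307 2.846 0.233
vertex 2.304 2.141 0.81
vertex 1.09 3.654 1.214
endloop
endfacet
facet normal -0.722 -0.436 -0.537
outer loop
vertex 1.09 3.654 1.214
vertex 2.304 2.141 0.81
vertex 1.087 2.949 1.791
endloop
endfacet
facet normal -0.692 0.459 0.557
outer loop
vertex 1.09 3.654 1.214
vertex 1.087 2.949 1.791
vertex 1.771 3.714 2.01
endloop
endfacet
facet normal 0.692 -0.459 -0.558
outer loop
vertex 2.304 2.141 0.81
vertex 2.989 2.906 1.03
vertex 2.817 2.012 1.552
endloop
endfacet
facet normal -0.453 -0.877 0.161
outer loop
vertex 2.304 2.141 0.81
vertex 2.817 2.012 1.552
vertex 1.087 2.949 1.791
endloop
endfacet
facet normal -0.453 -0.877 0.160
outer loop
vertex 1.087 2.949 1.791
vertex 2.817 2.012 1.552
vertex 1.599 2.82 2.533
endloop
endfacet
facet normal -0.692 0.459 0.557
outer loop
vertex 1.087 2.949 1.791
vertex 1.599 2.82 2.533
vertex 1.771 3.714 2.01
endloop
endfacet
facet normal 0.692 -0.459 -0.558
outer loop
vertex 2.817 2.012 1.552
vertex 2.989 2.906 1.03
vertex 3.459 2.556 1.901
endloop
endfacet
facet normal 0.157 -0.658 0.737
outer loop
vertex 2.817 2.012 1.552
vertex 3.459 2.556 1.901
vertex 1.599 2.82 2.533
endloop
endfacet
facet normal 0.157 -0.658 0.737
outer loop
vertex 1.599 2.82 2.533
vertex 3.459 2.556 1.901
vertex 2.241 3.364 2.882
endloop
endfacet
facet normal -0.692 0.459 0.557
outer loop
vertex 1.599 2.82 2.533
vertex 2.241 3.364 2.882
vertex 1.771 3.714 2.01
endloop
endfacet

endsolid


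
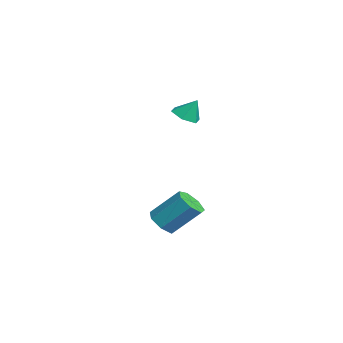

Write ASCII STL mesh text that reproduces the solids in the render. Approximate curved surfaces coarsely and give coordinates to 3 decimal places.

solid 
facet normal -0.209 -0.454 -0.866
outer loop
vertex -0.957 1.082 2.207
vertex -1.633 0.681 2.58
vertex -1.742 1.456 2.2
endloop
endfacet
facet normal 0.430 0.903 0.011
outer loop
vertex -0.957 1.082 2.207
vertex -1.742 1.456 2.2
vertex -1.367 1.259 3.68
endloop
endfacet
facet normal -0.209 -0.454 -0.866
outer loop
vertex -1.742 1.456 2.2
vertex -1.633 0.681 2.58
vertex -2.418 1.055 2.573
endloop
endfacet
facet normal -0.405 0.887 0.221
outer loop
vertex -1.742 1.456 2.2
vertex -2.418 1.055 2.573
vertex -1.367 1.259 3.68
endloop
endfacet
facet normal -0.209 -0.455 -0.866
outer loop
vertex -2.418 1.055 2.573
vertex -1.633 0.681 2.58
vertex -2.309 0.28 2.954
endloop
endfacet
facet normal -0.728 0.218 0.651
outer loop
vertex -2.418 1.055 2.573
vertex -2.309 0.28 2.954
vertex -1.367 1.259 3.68
endloop
endfacet
facet normal -0.209 -0.455 -0.866
outer loop
vertex -2.309 0.28 2.954
vertex -1.633 0.681 2.58
vertex -1.523 -0.094 2.961
endloop
endfacet
facet normal -0.216 -0.439 0.872
outer loop
vertex -2.309 0.28 2.954
vertex -1.523 -0.094 2.961
vertex -1.367 1.259 3.68
endloop
endfacet
facet normal -0.209 -0.455 -0.866
outer loop
vertex -1.523 -0.094 2.961
vertex -1.633 0.681 2.58
vertex -0.847 0.307 2.587
endloop
endfacet
facet normal 0.618 -0.423 0.663
outer loop
vertex -1.523 -0.094 2.961
vertex -0.847 0.307 2.587
vertex -1.367 1.259 3.68
endloop
endfacet
facet normal -0.208 -0.454 -0.866
outer loop
vertex -0.847 0.307 2.587
vertex -1.633 0.681 2.58
vertex -0.957 1.082 2.207
endloop
endfacet
facet normal 0.941 0.247 0.232
outer loop
vertex -0.847 0.307 2.587
vertex -0.957 1.082 2.207
vertex -1.367 1.259 3.68
endloop
endfacet
facet normal -0.213 -0.670 -0.711
outer loop
vertex 0.891 -0.618 -4.783
vertex 0.182 -0.947 -4.261
vertex 0.168 -0.261 -4.903
endloop
endfacet
facet normal 0.410 0.599 -0.688
outer loop
vertex 0.891 -0.618 -4.783
vertex 0.168 -0.261 -4.903
vertex 1.347 0.816 -3.261
endloop
endfacet
facet normal 0.411 0.599 -0.688
outer loop
vertex 1.347 0.816 -3.261
vertex 0.168 -0.261 -4.903
vertex 0.624 1.173 -3.382
endloop
endfacet
facet normal 0.212 0.671 0.711
outer loop
vertex 1.347 0.816 -3.261
vertex 0.624 1.173 -3.382
vertex 0.638 0.487 -2.739
endloop
endfacet
facet normal -0.213 -0.670 -0.711
outer loop
vertex 0.168 -0.261 -4.903
vertex 0.182 -0.947 -4.261
vertex -0.545 -0.42 -4.54
endloop
endfacet
facet normal -0.437 0.716 -0.544
outer loop
vertex 0.168 -0.261 -4.903
vertex -0.545 -0.42 -4.54
vertex 0.624 1.173 -3.382
endloop
endfacet
facet normal -0.437 0.716 -0.544
outer loop
vertex 0.624 1.173 -3.382
vertex -0.545 -0.42 -4.54
vertex -0.089 1.014 -3.018
endloop
endfacet
facet normal 0.213 0.670 0.711
outer loop
vertex 0.624 1.173 -3.382
vertex -0.089 1.014 -3.018
vertex 0.638 0.487 -2.739
endloop
endfacet
facet normal -0.213 -0.670 -0.711
outer loop
vertex -0.545 -0.42 -4.54
vertex 0.182 -0.947 -4.261
vertex -0.71 -0.976 -3.966
endloop
endfacet
facet normal -0.956 0.294 0.010
outer loop
vertex -0.545 -0.42 -4.54
vertex -0.71 -0.976 -3.966
vertex -0.089 1.014 -3.018
endloop
endfacet
facet normal -0.956 0.294 0.010
outer loop
vertex -0.089 1.014 -3.018
vertex -0.71 -0.976 -3.966
vertex -0.254 0.458 -2.445
endloop
endfacet
facet normal 0.213 0.670 0.711
outer loop
vertex -0.089 1.014 -3.018
vertex -0.254 0.458 -2.445
vertex 0.638 0.487 -2.739
endloop
endfacet
facet normal -0.213 -0.670 -0.711
outer loop
vertex -0.71 -0.976 -3.966
vertex 0.182 -0.947 -4.261
vertex -0.204 -1.51 -3.615
endloop
endfacet
facet normal -0.754 -0.350 0.556
outer loop
vertex -0.71 -0.976 -3.966
vertex -0.204 -1.51 -3.615
vertex -0.254 0.458 -2.445
endloop
endfacet
facet normal -0.755 -0.349 0.555
outer loop
vertex -0.254 0.458 -2.445
vertex -0.204 -1.51 -3.615
vertex 0.252 -0.076 -2.093
endloop
endfacet
facet normal 0.213 0.670 0.711
outer loop
vertex -0.254 0.458 -2.445
vertex 0.252 -0.076 -2.093
vertex 0.638 0.487 -2.739
endloop
endfacet
facet normal -0.213 -0.670 -0.711
outer loop
vertex -0.204 -1.51 -3.615
vertex 0.182 -0.947 -4.261
vertex 0.593 -1.62 -3.75
endloop
endfacet
facet normal 0.015 -0.730 0.683
outer loop
vertex -0.204 -1.51 -3.615
vertex 0.593 -1.62 -3.75
vertex 0.252 -0.076 -2.093
endloop
endfacet
facet normal 0.015 -0.730 0.683
outer loop
vertex 0.252 -0.076 -2.093
vertex 0.593 -1.62 -3.75
vertex 1.049 -0.186 -2.228
endloop
endfacet
facet normal 0.213 0.670 0.711
outer loop
vertex 0.252 -0.076 -2.093
vertex 1.049 -0.186 -2.228
vertex 0.638 0.487 -2.739
endloop
endfacet
facet normal -0.213 -0.670 -0.711
outer loop
vertex 0.593 -1.62 -3.75
vertex 0.182 -0.947 -4.261
vertex 1.081 -1.223 -4.27
endloop
endfacet
facet normal 0.773 -0.561 0.297
outer loop
vertex 0.593 -1.62 -3.75
vertex 1.081 -1.223 -4.27
vertex 1.049 -0.186 -2.228
endloop
endfacet
facet normal 0.773 -0.560 0.297
outer loop
vertex 1.049 -0.186 -2.228
vertex 1.081 -1.223 -4.27
vertex 1.536 0.211 -2.748
endloop
endfacet
facet normal 0.213 0.670 0.711
outer loop
vertex 1.049 -0.186 -2.228
vertex 1.536 0.211 -2.748
vertex 0.638 0.487 -2.739
endloop
endfacet
facet normal -0.213 -0.670 -0.711
outer loop
vertex 1.081 -1.223 -4.27
vertex 0.182 -0.947 -4.261
vertex 0.891 -0.618 -4.783
endloop
endfacet
facet normal 0.949 0.032 -0.314
outer loop
vertex 1.081 -1.223 -4.27
vertex 0.891 -0.618 -4.783
vertex 1.536 0.211 -2.748
endloop
endfacet
facet normal 0.949 0.031 -0.313
outer loop
vertex 1.536 0.211 -2.748
vertex 0.891 -0.618 -4.783
vertex 1.347 0.816 -3.261
endloop
endfacet
facet normal 0.213 0.670 0.711
outer loop
vertex 1.536 0.211 -2.748
vertex 1.347 0.816 -3.261
vertex 0.638 0.487 -2.739
endloop
endfacet

endsolid


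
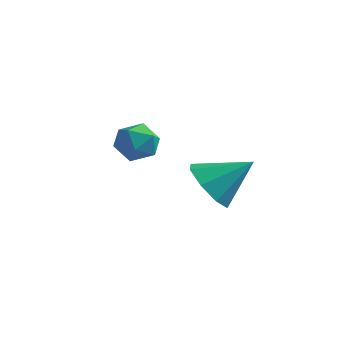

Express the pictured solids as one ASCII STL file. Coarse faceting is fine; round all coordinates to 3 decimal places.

solid 
facet normal -0.663 -0.461 -0.590
outer loop
vertex 3.648 0.566 1.159
vertex 2.87 0.73 1.905
vertex 3.245 1.288 1.047
endloop
endfacet
facet normal 0.824 0.398 -0.402
outer loop
vertex 3.648 0.566 1.159
vertex 3.245 1.288 1.047
vertex 4.05 1.55 2.955
endloop
endfacet
facet normal -0.663 -0.461 -0.590
outer loop
vertex 3.245 1.288 1.047
vertex 2.87 0.73 1.905
vertex 2.622 1.683 1.438
endloop
endfacet
facet normal 0.381 0.880 -0.282
outer loop
vertex 3.245 1.288 1.047
vertex 2.622 1.683 1.438
vertex 4.05 1.55 2.955
endloop
endfacet
facet normal -0.663 -0.461 -0.589
outer loop
vertex 2.622 1.683 1.438
vertex 2.87 0.73 1.905
vertex 2.145 1.519 2.103
endloop
endfacet
facet normal -0.094 0.980 0.174
outer loop
vertex 2.622 1.683 1.438
vertex 2.145 1.519 2.103
vertex 4.05 1.55 2.955
endloop
endfacet
facet normal -0.663 -0.461 -0.590
outer loop
vertex 2.145 1.519 2.103
vertex 2.87 0.73 1.905
vertex 2.092 0.893 2.651
endloop
endfacet
facet normal -0.323 0.639 0.698
outer loop
vertex 2.145 1.519 2.103
vertex 2.092 0.893 2.651
vertex 4.05 1.55 2.955
endloop
endfacet
facet normal -0.663 -0.461 -0.590
outer loop
vertex 2.092 0.893 2.651
vertex 2.87 0.73 1.905
vertex 2.495 0.171 2.763
endloop
endfacet
facet normal -0.172 0.057 0.984
outer loop
vertex 2.092 0.893 2.651
vertex 2.495 0.171 2.763
vertex 4.05 1.55 2.955
endloop
endfacet
facet normal -0.663 -0.461 -0.590
outer loop
vertex 2.495 0.171 2.763
vertex 2.87 0.73 1.905
vertex 3.118 -0.224 2.372
endloop
endfacet
facet normal 0.271 -0.426 0.863
outer loop
vertex 2.495 0.171 2.763
vertex 3.118 -0.224 2.372
vertex 4.05 1.55 2.955
endloop
endfacet
facet normal -0.663 -0.461 -0.589
outer loop
vertex 3.118 -0.224 2.372
vertex 2.87 0.73 1.905
vertex 3.595 -0.06 1.707
endloop
endfacet
facet normal 0.747 -0.526 0.406
outer loop
vertex 3.118 -0.224 2.372
vertex 3.595 -0.06 1.707
vertex 4.05 1.55 2.955
endloop
endfacet
facet normal -0.663 -0.461 -0.590
outer loop
vertex 3.595 -0.06 1.707
vertex 2.87 0.73 1.905
vertex 3.648 0.566 1.159
endloop
endfacet
facet normal 0.976 -0.185 -0.117
outer loop
vertex 3.595 -0.06 1.707
vertex 3.648 0.566 1.159
vertex 4.05 1.55 2.955
endloop
endfacet
facet normal 0.316 -0.030 0.948
outer loop
vertex -0.737 2.518 3.288
vertex -0.785 1.626 3.276
vertex -0.028 2.036 3.037
endloop
endfacet
facet normal 0.582 0.538 0.610
outer loop
vertex -0.737 2.518 3.288
vertex -0.028 2.036 3.037
vertex -0.245 2.778 2.589
endloop
endfacet
facet normal 0.034 0.929 0.369
outer loop
vertex -0.737 2.518 3.288
vertex -0.245 2.778 2.589
vertex -1.137 2.826 2.55
endloop
endfacet
facet normal -0.570 0.602 0.560
outer loop
vertex -0.737 2.518 3.288
vertex -1.137 2.826 2.55
vertex -1.471 2.114 2.975
endloop
endfacet
facet normal -0.396 0.009 0.918
outer loop
vertex -0.737 2.518 3.288
vertex -1.471 2.114 2.975
vertex -0.785 1.626 3.276
endloop
endfacet
facet normal 0.951 0.305 0.045
outer loop
vertex -0.245 2.778 2.589
vertex -0.028 2.036 3.037
vertex 0.011 2.046 2.145
endloop
endfacet
facet normal 0.520 -0.614 0.594
outer loop
vertex -0.028 2.036 3.037
vertex -0.785 1.626 3.276
vertex -0.323 1.334 2.57
endloop
endfacet
facet normal -0.631 -0.551 0.545
outer loop
vertex -0.785 1.626 3.276
vertex -1.471 2.114 2.975
vertex -1.215 1.382 2.531
endloop
endfacet
facet normal -0.913 0.407 -0.035
outer loop
vertex -1.471 2.114 2.975
vertex -1.137 2.826 2.55
vertex -1.432 2.124 2.083
endloop
endfacet
facet normal 0.065 0.937 -0.345
outer loop
vertex -1.137 2.826 2.55
vertex -0.245 2.778 2.589
vertex -0.675 2.534 1.844
endloop
endfacet
facet normal 0.570 -0.602 -0.560
outer loop
vertex -0.723 1.642 1.832
vertex 0.011 2.046 2.145
vertex -0.323 1.334 2.57
endloop
endfacet
facet normal -0.034 -0.929 -0.369
outer loop
vertex -0.723 1.642 1.832
vertex -0.323 1.334 2.57
vertex -1.215 1.382 2.531
endloop
endfacet
facet normal -0.582 -0.538 -0.610
outer loop
vertex -0.723 1.642 1.832
vertex -1.215 1.382 2.531
vertex -1.432 2.124 2.083
endloop
endfacet
facet normal -0.316 0.030 -0.948
outer loop
vertex -0.723 1.642 1.832
vertex -1.432 2.124 2.083
vertex -0.675 2.534 1.844
endloop
endfacet
facet normal 0.396 -0.009 -0.918
outer loop
vertex -0.723 1.642 1.832
vertex -0.675 2.534 1.844
vertex 0.011 2.046 2.145
endloop
endfacet
facet normal 0.913 -0.407 0.035
outer loop
vertex -0.323 1.334 2.57
vertex 0.011 2.046 2.145
vertex -0.028 2.036 3.037
endloop
endfacet
facet normal -0.065 -0.937 0.345
outer loop
vertex -1.215 1.382 2.531
vertex -0.323 1.334 2.57
vertex -0.785 1.626 3.276
endloop
endfacet
facet normal -0.951 -0.305 -0.045
outer loop
vertex -1.432 2.124 2.083
vertex -1.215 1.382 2.531
vertex -1.471 2.114 2.975
endloop
endfacet
facet normal -0.520 0.614 -0.594
outer loop
vertex -0.675 2.534 1.844
vertex -1.432 2.124 2.083
vertex -1.137 2.826 2.55
endloop
endfacet
facet normal 0.631 0.551 -0.545
outer loop
vertex 0.011 2.046 2.145
vertex -0.675 2.534 1.844
vertex -0.245 2.778 2.589
endloop
endfacet

endsolid


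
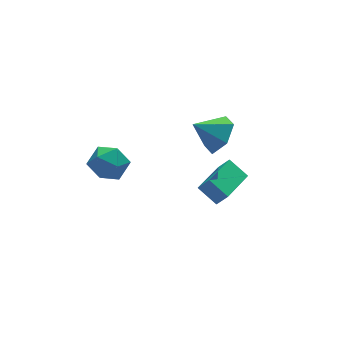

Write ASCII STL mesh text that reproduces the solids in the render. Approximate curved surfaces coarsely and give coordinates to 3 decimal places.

solid 
facet normal -0.471 0.882 0.015
outer loop
vertex -1.712 3.352 -0.489
vertex -2.494 2.928 -0.082
vertex -1.786 3.296 0.484
endloop
endfacet
facet normal 0.235 0.969 0.074
outer loop
vertex -1.712 3.352 -0.489
vertex -1.786 3.296 0.484
vertex -0.929 3.121 0.048
endloop
endfacet
facet normal 0.542 0.675 -0.500
outer loop
vertex -1.712 3.352 -0.489
vertex -0.929 3.121 0.048
vertex -1.106 2.644 -0.787
endloop
endfacet
facet normal 0.027 0.407 -0.913
outer loop
vertex -1.712 3.352 -0.489
vertex -1.106 2.644 -0.787
vertex -2.074 2.526 -0.868
endloop
endfacet
facet normal -0.600 0.536 -0.594
outer loop
vertex -1.712 3.352 -0.489
vertex -2.074 2.526 -0.868
vertex -2.494 2.928 -0.082
endloop
endfacet
facet normal 0.455 0.609 0.649
outer loop
vertex -0.929 3.121 0.048
vertex -1.786 3.296 0.484
vertex -1.226 2.554 0.788
endloop
endfacet
facet normal -0.687 0.470 0.554
outer loop
vertex -1.786 3.296 0.484
vertex -2.494 2.928 -0.082
vertex -2.194 2.436 0.707
endloop
endfacet
facet normal -0.897 -0.093 -0.432
outer loop
vertex -2.494 2.928 -0.082
vertex -2.074 2.526 -0.868
vertex -2.371 1.959 -0.128
endloop
endfacet
facet normal 0.116 -0.300 -0.947
outer loop
vertex -2.074 2.526 -0.868
vertex -1.106 2.644 -0.787
vertex -1.514 1.784 -0.564
endloop
endfacet
facet normal 0.951 0.134 -0.278
outer loop
vertex -1.106 2.644 -0.787
vertex -0.929 3.121 0.048
vertex -0.806 2.152 0.002
endloop
endfacet
facet normal -0.027 -0.407 0.913
outer loop
vertex -1.588 1.728 0.409
vertex -1.226 2.554 0.788
vertex -2.194 2.436 0.707
endloop
endfacet
facet normal -0.542 -0.675 0.500
outer loop
vertex -1.588 1.728 0.409
vertex -2.194 2.436 0.707
vertex -2.371 1.959 -0.128
endloop
endfacet
facet normal -0.235 -0.969 -0.074
outer loop
vertex -1.588 1.728 0.409
vertex -2.371 1.959 -0.128
vertex -1.514 1.784 -0.564
endloop
endfacet
facet normal 0.471 -0.882 -0.015
outer loop
vertex -1.588 1.728 0.409
vertex -1.514 1.784 -0.564
vertex -0.806 2.152 0.002
endloop
endfacet
facet normal 0.600 -0.536 0.594
outer loop
vertex -1.588 1.728 0.409
vertex -0.806 2.152 0.002
vertex -1.226 2.554 0.788
endloop
endfacet
facet normal -0.116 0.300 0.947
outer loop
vertex -2.194 2.436 0.707
vertex -1.226 2.554 0.788
vertex -1.786 3.296 0.484
endloop
endfacet
facet normal -0.951 -0.134 0.278
outer loop
vertex -2.371 1.959 -0.128
vertex -2.194 2.436 0.707
vertex -2.494 2.928 -0.082
endloop
endfacet
facet normal -0.455 -0.609 -0.649
outer loop
vertex -1.514 1.784 -0.564
vertex -2.371 1.959 -0.128
vertex -2.074 2.526 -0.868
endloop
endfacet
facet normal 0.687 -0.470 -0.554
outer loop
vertex -0.806 2.152 0.002
vertex -1.514 1.784 -0.564
vertex -1.106 2.644 -0.787
endloop
endfacet
facet normal 0.897 0.093 0.432
outer loop
vertex -1.226 2.554 0.788
vertex -0.806 2.152 0.002
vertex -0.929 3.121 0.048
endloop
endfacet
facet normal 0.749 -0.294 -0.594
outer loop
vertex 3.298 1.453 2.032
vertex 2.667 0.838 1.54
vertex 2.791 1.789 1.226
endloop
endfacet
facet normal -0.036 0.914 0.404
outer loop
vertex 3.298 1.453 2.032
vertex 2.791 1.789 1.226
vertex 1.633 1.242 2.36
endloop
endfacet
facet normal 0.749 -0.294 -0.594
outer loop
vertex 2.791 1.789 1.226
vertex 2.667 0.838 1.54
vertex 2.16 1.174 0.734
endloop
endfacet
facet normal -0.586 0.779 -0.222
outer loop
vertex 2.791 1.789 1.226
vertex 2.16 1.174 0.734
vertex 1.633 1.242 2.36
endloop
endfacet
facet normal 0.749 -0.293 -0.594
outer loop
vertex 2.16 1.174 0.734
vertex 2.667 0.838 1.54
vertex 2.036 0.222 1.048
endloop
endfacet
facet normal -0.951 0.022 -0.309
outer loop
vertex 2.16 1.174 0.734
vertex 2.036 0.222 1.048
vertex 1.633 1.242 2.36
endloop
endfacet
facet normal 0.749 -0.293 -0.594
outer loop
vertex 2.036 0.222 1.048
vertex 2.667 0.838 1.54
vertex 2.543 -0.114 1.854
endloop
endfacet
facet normal -0.766 -0.600 0.231
outer loop
vertex 2.036 0.222 1.048
vertex 2.543 -0.114 1.854
vertex 1.633 1.242 2.36
endloop
endfacet
facet normal 0.749 -0.293 -0.594
outer loop
vertex 2.543 -0.114 1.854
vertex 2.667 0.838 1.54
vertex 3.174 0.501 2.346
endloop
endfacet
facet normal -0.216 -0.465 0.858
outer loop
vertex 2.543 -0.114 1.854
vertex 3.174 0.501 2.346
vertex 1.633 1.242 2.36
endloop
endfacet
facet normal 0.749 -0.293 -0.594
outer loop
vertex 3.174 0.501 2.346
vertex 2.667 0.838 1.54
vertex 3.298 1.453 2.032
endloop
endfacet
facet normal 0.149 0.292 0.945
outer loop
vertex 3.174 0.501 2.346
vertex 3.298 1.453 2.032
vertex 1.633 1.242 2.36
endloop
endfacet
facet normal -0.420 0.398 -0.815
outer loop
vertex 2.161 1.76 -2.79
vertex 3.742 2.908 -3.044
vertex 2.653 0.939 -3.445
endloop
endfacet
facet normal -0.802 -0.583 0.128
outer loop
vertex 3.018 0.592 -2.736
vertex 2.161 1.76 -2.79
vertex 2.653 0.939 -3.445
endloop
endfacet
facet normal -0.421 0.399 -0.815
outer loop
vertex 2.653 0.939 -3.445
vertex 3.742 2.908 -3.044
vertex 4.233 2.087 -3.699
endloop
endfacet
facet normal 0.424 -0.708 -0.565
outer loop
vertex 4.233 2.087 -3.699
vertex 3.018 0.592 -2.736
vertex 2.653 0.939 -3.445
endloop
endfacet
facet normal -0.424 0.708 0.565
outer loop
vertex 2.161 1.76 -2.79
vertex 4.107 2.561 -2.335
vertex 3.742 2.908 -3.044
endloop
endfacet
facet normal -0.802 -0.583 0.129
outer loop
vertex 2.527 1.413 -2.081
vertex 2.161 1.76 -2.79
vertex 3.018 0.592 -2.736
endloop
endfacet
facet normal -0.424 0.708 0.565
outer loop
vertex 2.527 1.413 -2.081
vertex 4.107 2.561 -2.335
vertex 2.161 1.76 -2.79
endloop
endfacet
facet normal 0.803 0.582 -0.128
outer loop
vertex 3.742 2.908 -3.044
vertex 4.107 2.561 -2.335
vertex 4.233 2.087 -3.699
endloop
endfacet
facet normal 0.423 -0.708 -0.565
outer loop
vertex 4.599 1.74 -2.99
vertex 3.018 0.592 -2.736
vertex 4.233 2.087 -3.699
endloop
endfacet
facet normal 0.802 0.583 -0.129
outer loop
vertex 4.233 2.087 -3.699
vertex 4.107 2.561 -2.335
vertex 4.599 1.74 -2.99
endloop
endfacet
facet normal 0.420 -0.399 0.815
outer loop
vertex 4.599 1.74 -2.99
vertex 2.527 1.413 -2.081
vertex 3.018 0.592 -2.736
endloop
endfacet
facet normal 0.420 -0.398 0.815
outer loop
vertex 4.107 2.561 -2.335
vertex 2.527 1.413 -2.081
vertex 4.599 1.74 -2.99
endloop
endfacet

endsolid


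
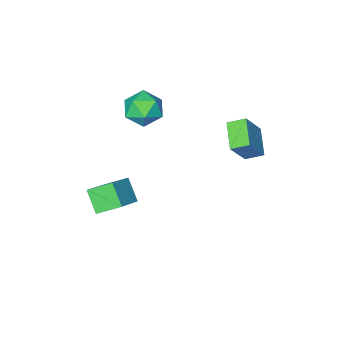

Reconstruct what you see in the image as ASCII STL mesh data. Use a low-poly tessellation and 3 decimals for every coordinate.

solid 
facet normal -0.568 -0.112 -0.815
outer loop
vertex -4.945 1.755 3.144
vertex -4.196 3.176 2.426
vertex -4.178 1.124 2.696
endloop
endfacet
facet normal -0.426 -0.807 0.408
outer loop
vertex -3.064 1.344 4.294
vertex -4.945 1.755 3.144
vertex -4.178 1.124 2.696
endloop
endfacet
facet normal -0.568 -0.112 -0.815
outer loop
vertex -4.178 1.124 2.696
vertex -4.196 3.176 2.426
vertex -3.428 2.545 1.978
endloop
endfacet
facet normal 0.704 -0.579 -0.411
outer loop
vertex -3.428 2.545 1.978
vertex -3.064 1.344 4.294
vertex -4.178 1.124 2.696
endloop
endfacet
facet normal -0.704 0.579 0.411
outer loop
vertex -4.945 1.755 3.144
vertex -3.082 3.396 4.024
vertex -4.196 3.176 2.426
endloop
endfacet
facet normal -0.426 -0.808 0.408
outer loop
vertex -3.832 1.975 4.742
vertex -4.945 1.755 3.144
vertex -3.064 1.344 4.294
endloop
endfacet
facet normal -0.704 0.579 0.411
outer loop
vertex -3.832 1.975 4.742
vertex -3.082 3.396 4.024
vertex -4.945 1.755 3.144
endloop
endfacet
facet normal 0.426 0.808 -0.408
outer loop
vertex -4.196 3.176 2.426
vertex -3.082 3.396 4.024
vertex -3.428 2.545 1.978
endloop
endfacet
facet normal 0.704 -0.579 -0.411
outer loop
vertex -2.315 2.765 3.576
vertex -3.064 1.344 4.294
vertex -3.428 2.545 1.978
endloop
endfacet
facet normal 0.426 0.808 -0.408
outer loop
vertex -3.428 2.545 1.978
vertex -3.082 3.396 4.024
vertex -2.315 2.765 3.576
endloop
endfacet
facet normal 0.568 0.113 0.815
outer loop
vertex -2.315 2.765 3.576
vertex -3.832 1.975 4.742
vertex -3.064 1.344 4.294
endloop
endfacet
facet normal 0.568 0.112 0.815
outer loop
vertex -3.082 3.396 4.024
vertex -3.832 1.975 4.742
vertex -2.315 2.765 3.576
endloop
endfacet
facet normal -0.644 0.565 0.515
outer loop
vertex 0.329 -3.003 -2.19
vertex 1.79 -2.226 -1.215
vertex 0.454 -1.867 -3.281
endloop
endfacet
facet normal -0.761 -0.404 -0.508
outer loop
vertex 1.51 -2.794 -4.125
vertex 0.329 -3.003 -2.19
vertex 0.454 -1.867 -3.281
endloop
endfacet
facet normal -0.645 0.565 0.515
outer loop
vertex 0.454 -1.867 -3.281
vertex 1.79 -2.226 -1.215
vertex 1.914 -1.09 -2.306
endloop
endfacet
facet normal 0.079 0.719 -0.691
outer loop
vertex 1.914 -1.09 -2.306
vertex 1.51 -2.794 -4.125
vertex 0.454 -1.867 -3.281
endloop
endfacet
facet normal -0.079 -0.719 0.691
outer loop
vertex 0.329 -3.003 -2.19
vertex 2.846 -3.153 -2.059
vertex 1.79 -2.226 -1.215
endloop
endfacet
facet normal -0.760 -0.405 -0.508
outer loop
vertex 1.386 -3.93 -3.034
vertex 0.329 -3.003 -2.19
vertex 1.51 -2.794 -4.125
endloop
endfacet
facet normal -0.079 -0.719 0.691
outer loop
vertex 1.386 -3.93 -3.034
vertex 2.846 -3.153 -2.059
vertex 0.329 -3.003 -2.19
endloop
endfacet
facet normal 0.761 0.404 0.508
outer loop
vertex 1.79 -2.226 -1.215
vertex 2.846 -3.153 -2.059
vertex 1.914 -1.09 -2.306
endloop
endfacet
facet normal 0.079 0.719 -0.691
outer loop
vertex 2.971 -2.017 -3.15
vertex 1.51 -2.794 -4.125
vertex 1.914 -1.09 -2.306
endloop
endfacet
facet normal 0.760 0.404 0.508
outer loop
vertex 1.914 -1.09 -2.306
vertex 2.846 -3.153 -2.059
vertex 2.971 -2.017 -3.15
endloop
endfacet
facet normal 0.644 -0.565 -0.515
outer loop
vertex 2.971 -2.017 -3.15
vertex 1.386 -3.93 -3.034
vertex 1.51 -2.794 -4.125
endloop
endfacet
facet normal 0.645 -0.565 -0.515
outer loop
vertex 2.846 -3.153 -2.059
vertex 1.386 -3.93 -3.034
vertex 2.971 -2.017 -3.15
endloop
endfacet
facet normal 0.299 0.582 0.756
outer loop
vertex -0.097 -1.918 3.687
vertex -1.043 -2.3 4.355
vertex 0.017 -2.902 4.399
endloop
endfacet
facet normal 0.856 0.365 0.367
outer loop
vertex -0.097 -1.918 3.687
vertex 0.017 -2.902 4.399
vertex 0.497 -2.901 3.278
endloop
endfacet
facet normal 0.753 0.582 -0.305
outer loop
vertex -0.097 -1.918 3.687
vertex 0.497 -2.901 3.278
vertex -0.266 -2.3 2.541
endloop
endfacet
facet normal 0.133 0.934 -0.331
outer loop
vertex -0.097 -1.918 3.687
vertex -0.266 -2.3 2.541
vertex -1.218 -1.929 3.207
endloop
endfacet
facet normal -0.148 0.934 0.324
outer loop
vertex -0.097 -1.918 3.687
vertex -1.218 -1.929 3.207
vertex -1.043 -2.3 4.355
endloop
endfacet
facet normal 0.861 -0.349 0.369
outer loop
vertex 0.497 -2.901 3.278
vertex 0.017 -2.902 4.399
vertex -0.082 -3.891 3.693
endloop
endfacet
facet normal -0.040 0.003 0.999
outer loop
vertex 0.017 -2.902 4.399
vertex -1.043 -2.3 4.355
vertex -1.034 -3.52 4.359
endloop
endfacet
facet normal -0.763 0.572 0.301
outer loop
vertex -1.043 -2.3 4.355
vertex -1.218 -1.929 3.207
vertex -1.797 -2.919 3.622
endloop
endfacet
facet normal -0.308 0.573 -0.759
outer loop
vertex -1.218 -1.929 3.207
vertex -0.266 -2.3 2.541
vertex -1.317 -2.918 2.501
endloop
endfacet
facet normal 0.696 0.003 -0.718
outer loop
vertex -0.266 -2.3 2.541
vertex 0.497 -2.901 3.278
vertex -0.257 -3.52 2.545
endloop
endfacet
facet normal -0.133 -0.934 0.331
outer loop
vertex -1.203 -3.902 3.213
vertex -0.082 -3.891 3.693
vertex -1.034 -3.52 4.359
endloop
endfacet
facet normal -0.753 -0.582 0.305
outer loop
vertex -1.203 -3.902 3.213
vertex -1.034 -3.52 4.359
vertex -1.797 -2.919 3.622
endloop
endfacet
facet normal -0.856 -0.365 -0.367
outer loop
vertex -1.203 -3.902 3.213
vertex -1.797 -2.919 3.622
vertex -1.317 -2.918 2.501
endloop
endfacet
facet normal -0.299 -0.582 -0.756
outer loop
vertex -1.203 -3.902 3.213
vertex -1.317 -2.918 2.501
vertex -0.257 -3.52 2.545
endloop
endfacet
facet normal 0.148 -0.934 -0.324
outer loop
vertex -1.203 -3.902 3.213
vertex -0.257 -3.52 2.545
vertex -0.082 -3.891 3.693
endloop
endfacet
facet normal 0.308 -0.573 0.759
outer loop
vertex -1.034 -3.52 4.359
vertex -0.082 -3.891 3.693
vertex 0.017 -2.902 4.399
endloop
endfacet
facet normal -0.696 -0.003 0.718
outer loop
vertex -1.797 -2.919 3.622
vertex -1.034 -3.52 4.359
vertex -1.043 -2.3 4.355
endloop
endfacet
facet normal -0.861 0.349 -0.369
outer loop
vertex -1.317 -2.918 2.501
vertex -1.797 -2.919 3.622
vertex -1.218 -1.929 3.207
endloop
endfacet
facet normal 0.040 -0.003 -0.999
outer loop
vertex -0.257 -3.52 2.545
vertex -1.317 -2.918 2.501
vertex -0.266 -2.3 2.541
endloop
endfacet
facet normal 0.763 -0.572 -0.301
outer loop
vertex -0.082 -3.891 3.693
vertex -0.257 -3.52 2.545
vertex 0.497 -2.901 3.278
endloop
endfacet

endsolid


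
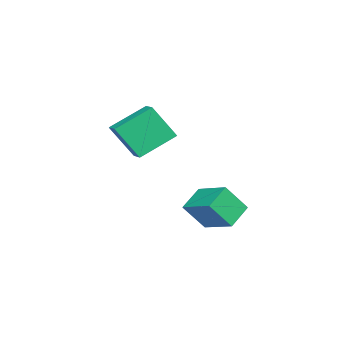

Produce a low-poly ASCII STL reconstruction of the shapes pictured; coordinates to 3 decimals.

solid 
facet normal -0.488 -0.804 -0.339
outer loop
vertex 1.156 0.566 -1.556
vertex 0.047 0.949 -0.868
vertex 0.658 1.404 -2.825
endloop
endfacet
facet normal 0.815 -0.282 -0.506
outer loop
vertex 1.513 2.811 -2.232
vertex 1.156 0.566 -1.556
vertex 0.658 1.404 -2.825
endloop
endfacet
facet normal -0.488 -0.804 -0.339
outer loop
vertex 0.658 1.404 -2.825
vertex 0.047 0.949 -0.868
vertex -0.451 1.787 -2.137
endloop
endfacet
facet normal -0.311 0.523 -0.793
outer loop
vertex -0.451 1.787 -2.137
vertex 1.513 2.811 -2.232
vertex 0.658 1.404 -2.825
endloop
endfacet
facet normal 0.311 -0.523 0.793
outer loop
vertex 1.156 0.566 -1.556
vertex 0.902 2.356 -0.275
vertex 0.047 0.949 -0.868
endloop
endfacet
facet normal 0.815 -0.282 -0.506
outer loop
vertex 2.011 1.973 -0.963
vertex 1.156 0.566 -1.556
vertex 1.513 2.811 -2.232
endloop
endfacet
facet normal 0.311 -0.523 0.793
outer loop
vertex 2.011 1.973 -0.963
vertex 0.902 2.356 -0.275
vertex 1.156 0.566 -1.556
endloop
endfacet
facet normal -0.815 0.282 0.506
outer loop
vertex 0.047 0.949 -0.868
vertex 0.902 2.356 -0.275
vertex -0.451 1.787 -2.137
endloop
endfacet
facet normal -0.311 0.523 -0.793
outer loop
vertex 0.404 3.194 -1.544
vertex 1.513 2.811 -2.232
vertex -0.451 1.787 -2.137
endloop
endfacet
facet normal -0.815 0.282 0.506
outer loop
vertex -0.451 1.787 -2.137
vertex 0.902 2.356 -0.275
vertex 0.404 3.194 -1.544
endloop
endfacet
facet normal 0.488 0.804 0.339
outer loop
vertex 0.404 3.194 -1.544
vertex 2.011 1.973 -0.963
vertex 1.513 2.811 -2.232
endloop
endfacet
facet normal 0.488 0.804 0.339
outer loop
vertex 0.902 2.356 -0.275
vertex 2.011 1.973 -0.963
vertex 0.404 3.194 -1.544
endloop
endfacet
facet normal -0.791 -0.571 -0.219
outer loop
vertex -4.035 -2.702 2.298
vertex -4.326 -1.639 0.582
vertex -2.786 -4.035 1.261
endloop
endfacet
facet normal 0.143 -0.521 0.842
outer loop
vertex -2.074 -3.521 1.458
vertex -4.035 -2.702 2.298
vertex -2.786 -4.035 1.261
endloop
endfacet
facet normal -0.791 -0.571 -0.219
outer loop
vertex -2.786 -4.035 1.261
vertex -4.326 -1.639 0.582
vertex -3.077 -2.972 -0.456
endloop
endfacet
facet normal 0.595 -0.635 -0.494
outer loop
vertex -3.077 -2.972 -0.456
vertex -2.074 -3.521 1.458
vertex -2.786 -4.035 1.261
endloop
endfacet
facet normal -0.595 0.634 0.494
outer loop
vertex -4.035 -2.702 2.298
vertex -3.614 -1.125 0.779
vertex -4.326 -1.639 0.582
endloop
endfacet
facet normal 0.143 -0.522 0.841
outer loop
vertex -3.323 -2.188 2.496
vertex -4.035 -2.702 2.298
vertex -2.074 -3.521 1.458
endloop
endfacet
facet normal -0.595 0.634 0.494
outer loop
vertex -3.323 -2.188 2.496
vertex -3.614 -1.125 0.779
vertex -4.035 -2.702 2.298
endloop
endfacet
facet normal -0.143 0.521 -0.841
outer loop
vertex -4.326 -1.639 0.582
vertex -3.614 -1.125 0.779
vertex -3.077 -2.972 -0.456
endloop
endfacet
facet normal 0.595 -0.634 -0.494
outer loop
vertex -2.365 -2.458 -0.258
vertex -2.074 -3.521 1.458
vertex -3.077 -2.972 -0.456
endloop
endfacet
facet normal -0.142 0.521 -0.841
outer loop
vertex -3.077 -2.972 -0.456
vertex -3.614 -1.125 0.779
vertex -2.365 -2.458 -0.258
endloop
endfacet
facet normal 0.791 0.571 0.219
outer loop
vertex -2.365 -2.458 -0.258
vertex -3.323 -2.188 2.496
vertex -2.074 -3.521 1.458
endloop
endfacet
facet normal 0.791 0.571 0.219
outer loop
vertex -3.614 -1.125 0.779
vertex -3.323 -2.188 2.496
vertex -2.365 -2.458 -0.258
endloop
endfacet

endsolid


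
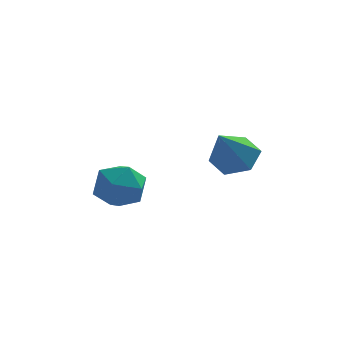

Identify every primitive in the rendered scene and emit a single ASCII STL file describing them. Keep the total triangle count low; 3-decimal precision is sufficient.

solid 
facet normal -0.978 0.143 0.150
outer loop
vertex 0.118 1.125 -3.501
vertex -0.02 0.2 -3.521
vertex 0.167 0.627 -2.71
endloop
endfacet
facet normal -0.596 0.662 0.454
outer loop
vertex 0.118 1.125 -3.501
vertex 0.167 0.627 -2.71
vertex 0.792 1.304 -2.877
endloop
endfacet
facet normal -0.208 0.977 -0.056
outer loop
vertex 0.118 1.125 -3.501
vertex 0.792 1.304 -2.877
vertex 0.991 1.294 -3.791
endloop
endfacet
facet normal -0.350 0.650 -0.674
outer loop
vertex 0.118 1.125 -3.501
vertex 0.991 1.294 -3.791
vertex 0.489 0.611 -4.189
endloop
endfacet
facet normal -0.826 0.135 -0.547
outer loop
vertex 0.118 1.125 -3.501
vertex 0.489 0.611 -4.189
vertex -0.02 0.2 -3.521
endloop
endfacet
facet normal -0.147 0.363 0.920
outer loop
vertex 0.792 1.304 -2.877
vertex 0.167 0.627 -2.71
vertex 1.071 0.489 -2.511
endloop
endfacet
facet normal -0.766 -0.479 0.429
outer loop
vertex 0.167 0.627 -2.71
vertex -0.02 0.2 -3.521
vertex 0.569 -0.194 -2.909
endloop
endfacet
facet normal -0.520 -0.492 -0.699
outer loop
vertex -0.02 0.2 -3.521
vertex 0.489 0.611 -4.189
vertex 0.768 -0.204 -3.823
endloop
endfacet
facet normal 0.252 0.343 -0.905
outer loop
vertex 0.489 0.611 -4.189
vertex 0.991 1.294 -3.791
vertex 1.393 0.473 -3.99
endloop
endfacet
facet normal 0.483 0.870 0.096
outer loop
vertex 0.991 1.294 -3.791
vertex 0.792 1.304 -2.877
vertex 1.58 0.9 -3.179
endloop
endfacet
facet normal 0.350 -0.650 0.674
outer loop
vertex 1.442 -0.025 -3.199
vertex 1.071 0.489 -2.511
vertex 0.569 -0.194 -2.909
endloop
endfacet
facet normal 0.208 -0.977 0.056
outer loop
vertex 1.442 -0.025 -3.199
vertex 0.569 -0.194 -2.909
vertex 0.768 -0.204 -3.823
endloop
endfacet
facet normal 0.596 -0.662 -0.454
outer loop
vertex 1.442 -0.025 -3.199
vertex 0.768 -0.204 -3.823
vertex 1.393 0.473 -3.99
endloop
endfacet
facet normal 0.978 -0.143 -0.150
outer loop
vertex 1.442 -0.025 -3.199
vertex 1.393 0.473 -3.99
vertex 1.58 0.9 -3.179
endloop
endfacet
facet normal 0.826 -0.135 0.547
outer loop
vertex 1.442 -0.025 -3.199
vertex 1.58 0.9 -3.179
vertex 1.071 0.489 -2.511
endloop
endfacet
facet normal -0.252 -0.343 0.905
outer loop
vertex 0.569 -0.194 -2.909
vertex 1.071 0.489 -2.511
vertex 0.167 0.627 -2.71
endloop
endfacet
facet normal -0.483 -0.870 -0.096
outer loop
vertex 0.768 -0.204 -3.823
vertex 0.569 -0.194 -2.909
vertex -0.02 0.2 -3.521
endloop
endfacet
facet normal 0.147 -0.363 -0.920
outer loop
vertex 1.393 0.473 -3.99
vertex 0.768 -0.204 -3.823
vertex 0.489 0.611 -4.189
endloop
endfacet
facet normal 0.766 0.479 -0.429
outer loop
vertex 1.58 0.9 -3.179
vertex 1.393 0.473 -3.99
vertex 0.991 1.294 -3.791
endloop
endfacet
facet normal 0.520 0.492 0.699
outer loop
vertex 1.071 0.489 -2.511
vertex 1.58 0.9 -3.179
vertex 0.792 1.304 -2.877
endloop
endfacet
facet normal 0.316 0.555 -0.769
outer loop
vertex 4.959 -0.611 -1.357
vertex 4.193 -0.509 -1.598
vertex 4.527 0.017 -1.081
endloop
endfacet
facet normal 0.600 0.062 0.798
outer loop
vertex 4.959 -0.611 -1.357
vertex 4.527 0.017 -1.081
vertex 3.667 -1.431 -0.322
endloop
endfacet
facet normal 0.316 0.555 -0.769
outer loop
vertex 4.527 0.017 -1.081
vertex 4.193 -0.509 -1.598
vertex 3.761 0.119 -1.322
endloop
endfacet
facet normal -0.186 0.541 0.820
outer loop
vertex 4.527 0.017 -1.081
vertex 3.761 0.119 -1.322
vertex 3.667 -1.431 -0.322
endloop
endfacet
facet normal 0.316 0.556 -0.769
outer loop
vertex 3.761 0.119 -1.322
vertex 4.193 -0.509 -1.598
vertex 3.426 -0.407 -1.84
endloop
endfacet
facet normal -0.910 0.263 0.322
outer loop
vertex 3.761 0.119 -1.322
vertex 3.426 -0.407 -1.84
vertex 3.667 -1.431 -0.322
endloop
endfacet
facet normal 0.316 0.556 -0.769
outer loop
vertex 3.426 -0.407 -1.84
vertex 4.193 -0.509 -1.598
vertex 3.858 -1.035 -2.116
endloop
endfacet
facet normal -0.846 -0.494 -0.199
outer loop
vertex 3.426 -0.407 -1.84
vertex 3.858 -1.035 -2.116
vertex 3.667 -1.431 -0.322
endloop
endfacet
facet normal 0.316 0.556 -0.769
outer loop
vertex 3.858 -1.035 -2.116
vertex 4.193 -0.509 -1.598
vertex 4.624 -1.136 -1.874
endloop
endfacet
facet normal -0.059 -0.973 -0.221
outer loop
vertex 3.858 -1.035 -2.116
vertex 4.624 -1.136 -1.874
vertex 3.667 -1.431 -0.322
endloop
endfacet
facet normal 0.316 0.556 -0.769
outer loop
vertex 4.624 -1.136 -1.874
vertex 4.193 -0.509 -1.598
vertex 4.959 -0.611 -1.357
endloop
endfacet
facet normal 0.663 -0.696 0.277
outer loop
vertex 4.624 -1.136 -1.874
vertex 4.959 -0.611 -1.357
vertex 3.667 -1.431 -0.322
endloop
endfacet

endsolid
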